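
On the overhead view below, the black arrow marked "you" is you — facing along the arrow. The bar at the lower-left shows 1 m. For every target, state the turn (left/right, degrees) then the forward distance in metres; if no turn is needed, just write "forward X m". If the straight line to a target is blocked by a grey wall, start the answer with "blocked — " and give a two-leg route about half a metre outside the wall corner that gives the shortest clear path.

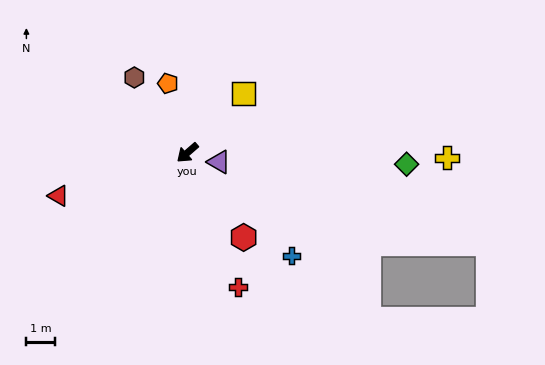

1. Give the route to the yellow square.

turn right 175°, forward 2.8 m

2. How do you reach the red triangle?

turn right 22°, forward 4.7 m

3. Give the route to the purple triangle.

turn left 123°, forward 1.1 m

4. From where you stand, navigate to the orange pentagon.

turn right 115°, forward 2.5 m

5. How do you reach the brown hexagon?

turn right 96°, forward 3.2 m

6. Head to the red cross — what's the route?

turn left 70°, forward 4.9 m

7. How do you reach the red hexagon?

turn left 83°, forward 3.5 m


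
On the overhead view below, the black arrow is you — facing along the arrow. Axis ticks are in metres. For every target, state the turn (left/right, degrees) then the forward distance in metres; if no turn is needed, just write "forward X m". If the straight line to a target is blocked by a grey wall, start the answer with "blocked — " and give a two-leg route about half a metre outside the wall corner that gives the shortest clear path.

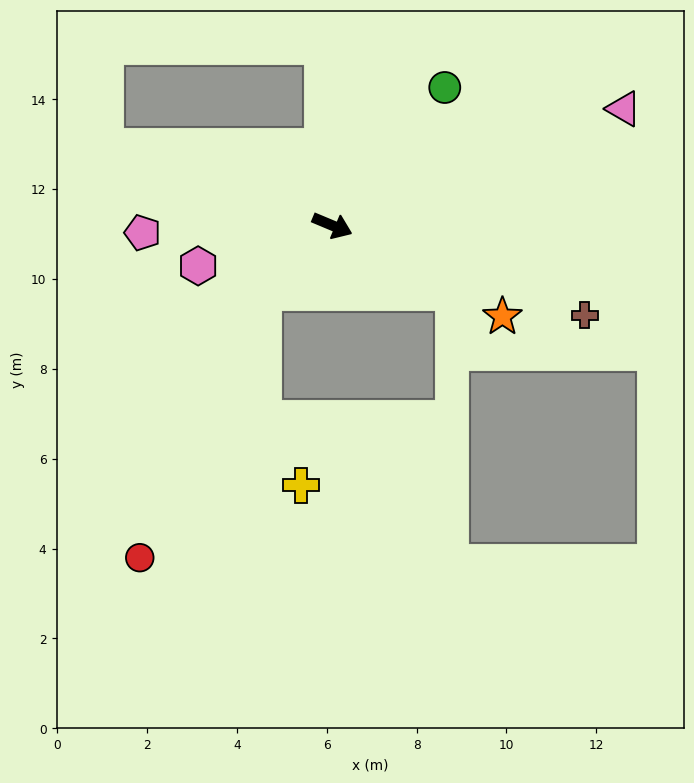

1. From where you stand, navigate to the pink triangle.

turn left 45°, forward 7.0 m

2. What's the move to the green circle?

turn left 74°, forward 4.0 m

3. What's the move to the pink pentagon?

turn right 155°, forward 4.2 m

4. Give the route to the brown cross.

turn left 3°, forward 6.0 m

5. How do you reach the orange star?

turn right 5°, forward 4.3 m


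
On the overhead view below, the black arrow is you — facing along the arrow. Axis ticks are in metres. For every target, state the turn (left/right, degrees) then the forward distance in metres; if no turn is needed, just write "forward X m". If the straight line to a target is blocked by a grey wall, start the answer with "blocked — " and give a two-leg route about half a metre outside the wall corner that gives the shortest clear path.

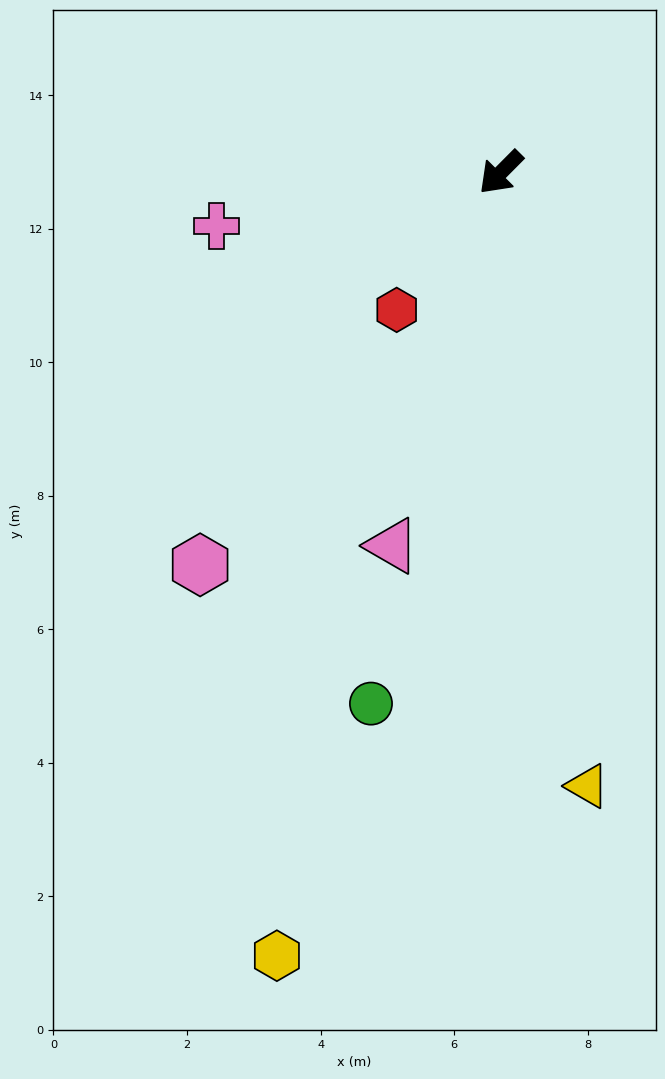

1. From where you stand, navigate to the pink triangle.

turn left 29°, forward 5.8 m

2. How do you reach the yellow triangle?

turn left 53°, forward 9.3 m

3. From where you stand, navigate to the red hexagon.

turn left 8°, forward 2.6 m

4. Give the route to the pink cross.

turn right 35°, forward 4.3 m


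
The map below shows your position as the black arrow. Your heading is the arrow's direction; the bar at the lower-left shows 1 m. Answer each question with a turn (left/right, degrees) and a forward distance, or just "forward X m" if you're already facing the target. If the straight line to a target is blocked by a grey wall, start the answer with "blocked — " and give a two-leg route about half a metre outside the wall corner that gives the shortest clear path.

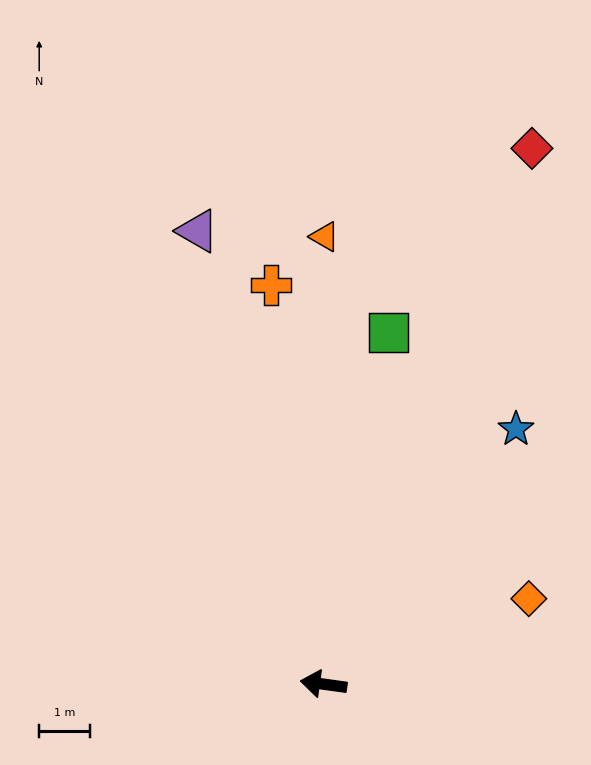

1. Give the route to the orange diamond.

turn right 150°, forward 4.4 m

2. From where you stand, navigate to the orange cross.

turn right 75°, forward 8.0 m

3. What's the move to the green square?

turn right 93°, forward 7.1 m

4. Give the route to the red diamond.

turn right 103°, forward 11.4 m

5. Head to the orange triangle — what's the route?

turn right 82°, forward 8.9 m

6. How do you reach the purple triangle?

turn right 67°, forward 9.3 m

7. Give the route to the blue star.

turn right 119°, forward 6.3 m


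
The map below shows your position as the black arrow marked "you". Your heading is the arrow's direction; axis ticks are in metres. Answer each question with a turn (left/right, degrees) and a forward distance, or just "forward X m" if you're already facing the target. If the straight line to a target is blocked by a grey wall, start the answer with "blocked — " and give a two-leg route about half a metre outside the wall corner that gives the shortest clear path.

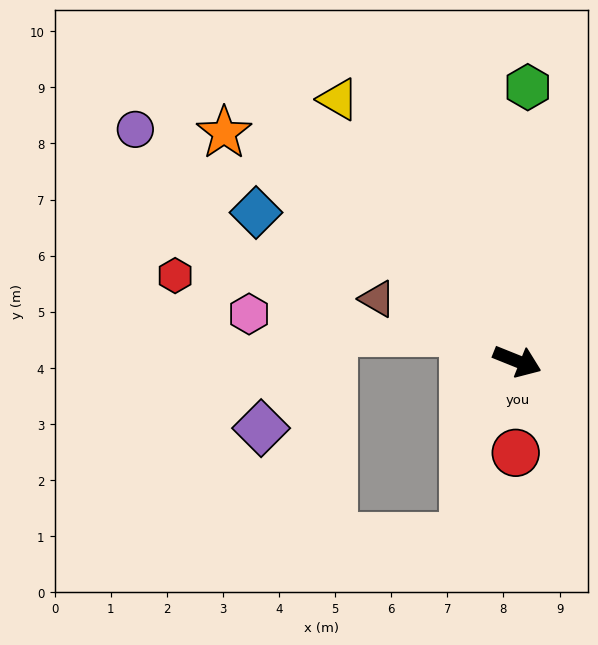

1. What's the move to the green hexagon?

turn left 110°, forward 4.9 m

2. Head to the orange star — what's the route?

turn left 164°, forward 6.6 m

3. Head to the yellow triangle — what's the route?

turn left 146°, forward 5.7 m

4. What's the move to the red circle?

turn right 69°, forward 1.6 m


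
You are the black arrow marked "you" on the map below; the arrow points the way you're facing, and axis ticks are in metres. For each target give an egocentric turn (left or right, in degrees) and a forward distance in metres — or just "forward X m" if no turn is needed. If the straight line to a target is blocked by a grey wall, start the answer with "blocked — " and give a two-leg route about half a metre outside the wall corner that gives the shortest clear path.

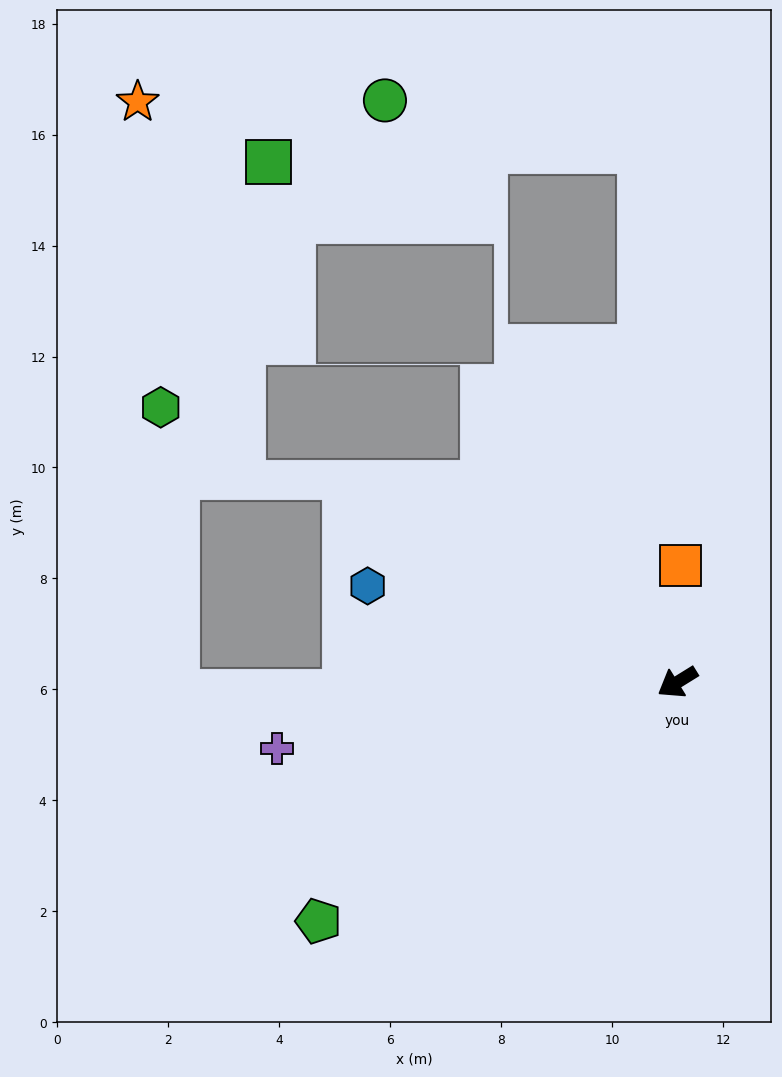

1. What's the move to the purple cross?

turn right 22°, forward 7.3 m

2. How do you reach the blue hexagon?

turn right 49°, forward 5.8 m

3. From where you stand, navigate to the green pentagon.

forward 7.8 m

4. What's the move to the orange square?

turn right 123°, forward 2.1 m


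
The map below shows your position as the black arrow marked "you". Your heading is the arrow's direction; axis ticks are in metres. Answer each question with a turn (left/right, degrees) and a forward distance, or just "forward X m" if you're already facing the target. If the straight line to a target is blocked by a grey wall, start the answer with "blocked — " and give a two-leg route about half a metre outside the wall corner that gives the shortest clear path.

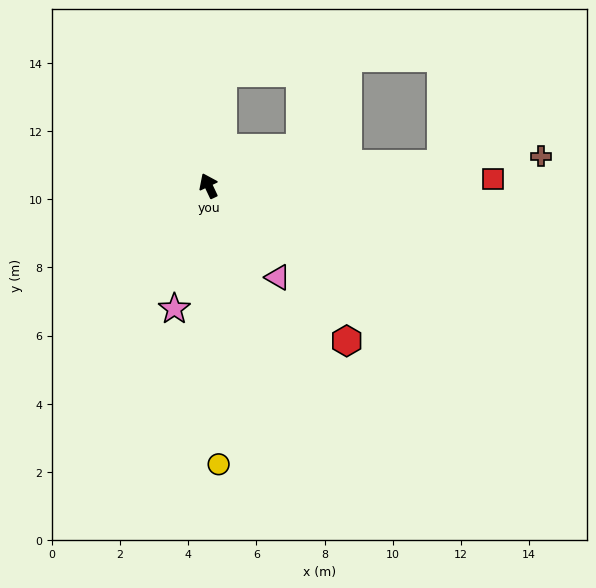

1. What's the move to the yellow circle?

turn left 157°, forward 8.2 m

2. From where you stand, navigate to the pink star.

turn left 139°, forward 3.8 m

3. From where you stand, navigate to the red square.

turn right 114°, forward 8.4 m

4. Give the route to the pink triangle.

turn right 168°, forward 3.4 m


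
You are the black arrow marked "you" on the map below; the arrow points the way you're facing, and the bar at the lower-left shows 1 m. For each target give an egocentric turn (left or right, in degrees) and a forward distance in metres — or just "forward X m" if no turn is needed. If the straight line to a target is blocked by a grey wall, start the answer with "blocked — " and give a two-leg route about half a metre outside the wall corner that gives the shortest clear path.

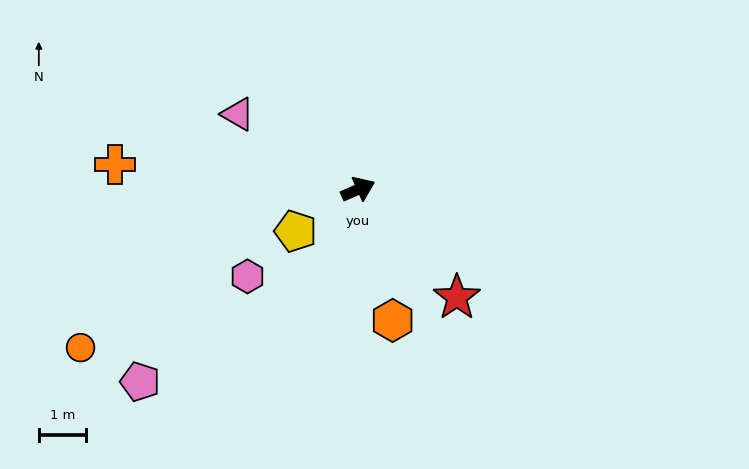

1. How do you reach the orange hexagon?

turn right 99°, forward 2.9 m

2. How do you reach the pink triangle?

turn left 124°, forward 3.0 m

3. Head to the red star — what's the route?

turn right 71°, forward 3.1 m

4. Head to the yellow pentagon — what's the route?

turn right 170°, forward 1.6 m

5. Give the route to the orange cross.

turn left 150°, forward 5.2 m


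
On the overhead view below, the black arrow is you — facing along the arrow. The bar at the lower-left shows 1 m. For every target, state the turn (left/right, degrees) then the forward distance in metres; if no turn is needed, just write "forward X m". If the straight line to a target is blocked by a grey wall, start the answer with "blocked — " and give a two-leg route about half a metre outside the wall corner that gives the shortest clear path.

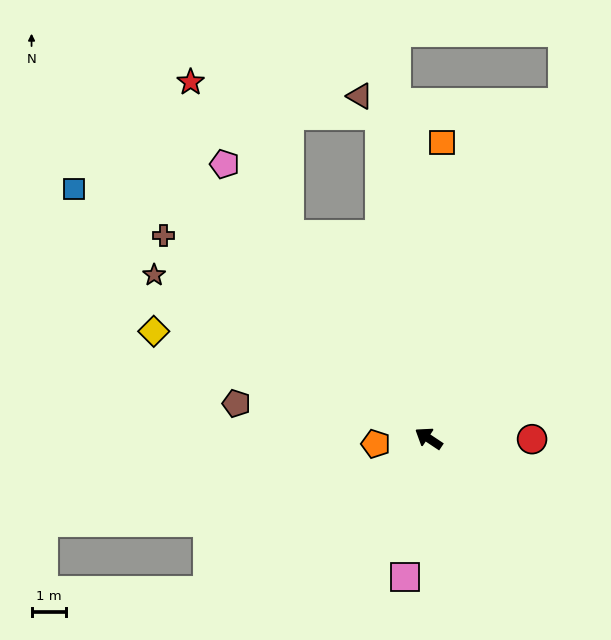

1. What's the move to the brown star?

turn left 3°, forward 9.2 m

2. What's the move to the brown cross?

turn right 4°, forward 9.6 m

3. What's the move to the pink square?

turn left 114°, forward 4.0 m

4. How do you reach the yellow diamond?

turn left 12°, forward 8.5 m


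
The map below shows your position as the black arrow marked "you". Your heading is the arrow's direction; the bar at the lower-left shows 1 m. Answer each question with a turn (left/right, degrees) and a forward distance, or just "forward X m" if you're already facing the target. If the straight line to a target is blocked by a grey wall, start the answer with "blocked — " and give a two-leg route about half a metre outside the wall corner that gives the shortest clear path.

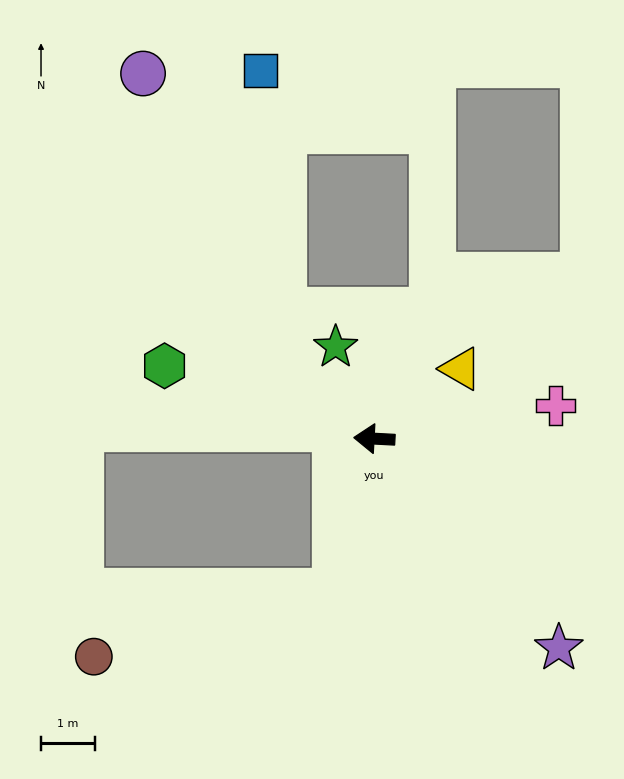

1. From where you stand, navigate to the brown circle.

blocked — turn left 79°, forward 2.9 m, then turn right 61°, forward 4.7 m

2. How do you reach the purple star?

turn left 134°, forward 5.2 m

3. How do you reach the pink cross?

turn right 167°, forward 3.4 m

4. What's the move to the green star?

turn right 64°, forward 1.9 m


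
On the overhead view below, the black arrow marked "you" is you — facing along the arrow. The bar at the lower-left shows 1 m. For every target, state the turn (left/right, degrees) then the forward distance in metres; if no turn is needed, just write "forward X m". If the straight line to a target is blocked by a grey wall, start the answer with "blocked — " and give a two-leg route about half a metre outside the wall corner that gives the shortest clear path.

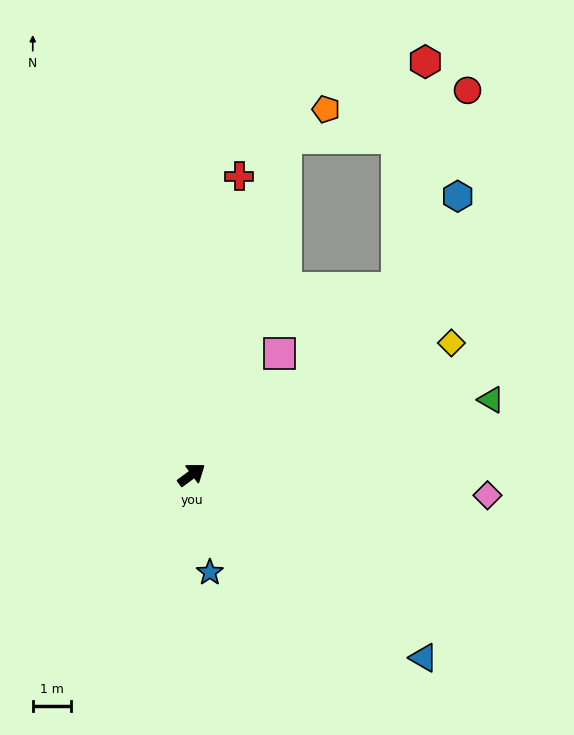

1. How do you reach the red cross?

turn left 45°, forward 8.0 m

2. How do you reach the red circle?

blocked — turn left 6°, forward 7.3 m, then turn left 28°, forward 5.5 m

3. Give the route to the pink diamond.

turn right 40°, forward 7.8 m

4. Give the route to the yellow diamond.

turn right 9°, forward 7.7 m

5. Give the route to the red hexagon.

blocked — turn left 6°, forward 7.3 m, then turn left 40°, forward 6.0 m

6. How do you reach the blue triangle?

turn right 75°, forward 7.8 m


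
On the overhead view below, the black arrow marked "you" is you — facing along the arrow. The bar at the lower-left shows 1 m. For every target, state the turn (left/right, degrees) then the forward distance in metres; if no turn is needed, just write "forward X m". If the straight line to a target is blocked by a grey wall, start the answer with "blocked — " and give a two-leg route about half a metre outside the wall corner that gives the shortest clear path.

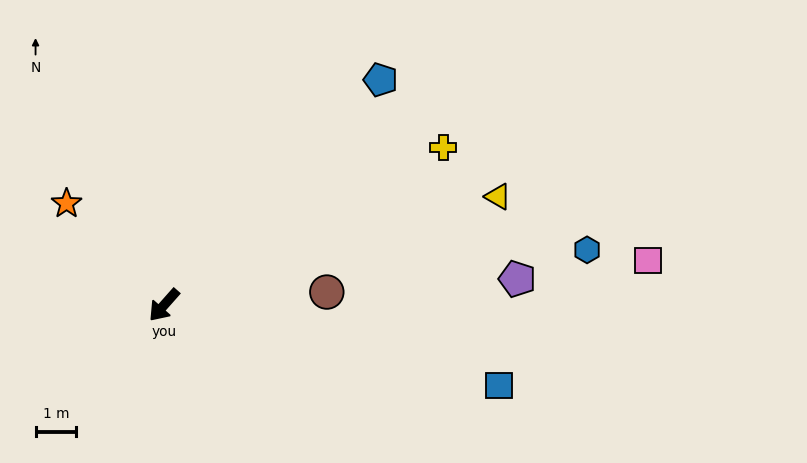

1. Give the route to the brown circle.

turn left 136°, forward 4.0 m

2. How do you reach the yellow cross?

turn left 161°, forward 7.8 m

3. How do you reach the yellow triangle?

turn left 150°, forward 8.6 m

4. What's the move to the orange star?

turn right 95°, forward 3.4 m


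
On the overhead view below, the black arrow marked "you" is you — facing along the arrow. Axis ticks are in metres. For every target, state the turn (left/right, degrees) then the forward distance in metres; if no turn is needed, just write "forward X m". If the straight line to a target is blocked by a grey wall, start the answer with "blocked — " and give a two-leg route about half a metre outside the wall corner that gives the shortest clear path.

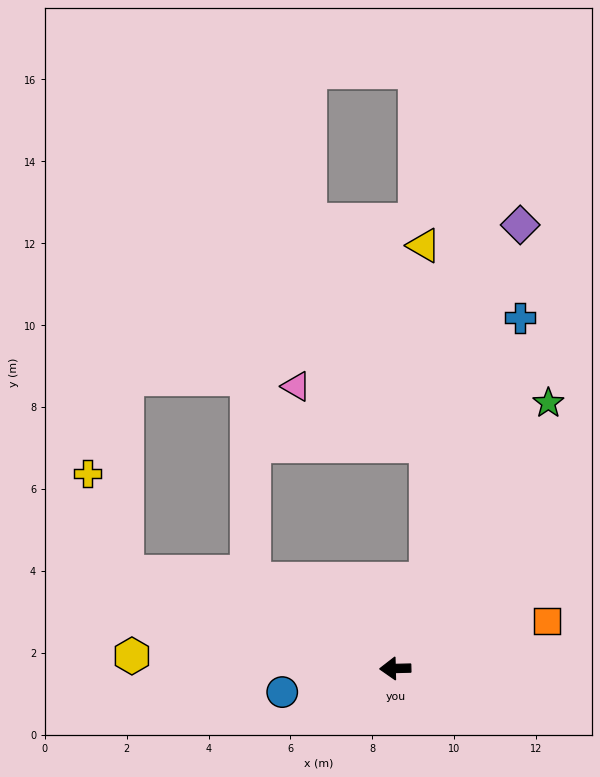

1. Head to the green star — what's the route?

turn right 121°, forward 7.5 m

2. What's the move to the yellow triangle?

blocked — turn right 110°, forward 2.3 m, then turn left 19°, forward 8.2 m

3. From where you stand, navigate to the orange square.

turn right 164°, forward 3.9 m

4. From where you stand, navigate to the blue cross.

turn right 111°, forward 9.1 m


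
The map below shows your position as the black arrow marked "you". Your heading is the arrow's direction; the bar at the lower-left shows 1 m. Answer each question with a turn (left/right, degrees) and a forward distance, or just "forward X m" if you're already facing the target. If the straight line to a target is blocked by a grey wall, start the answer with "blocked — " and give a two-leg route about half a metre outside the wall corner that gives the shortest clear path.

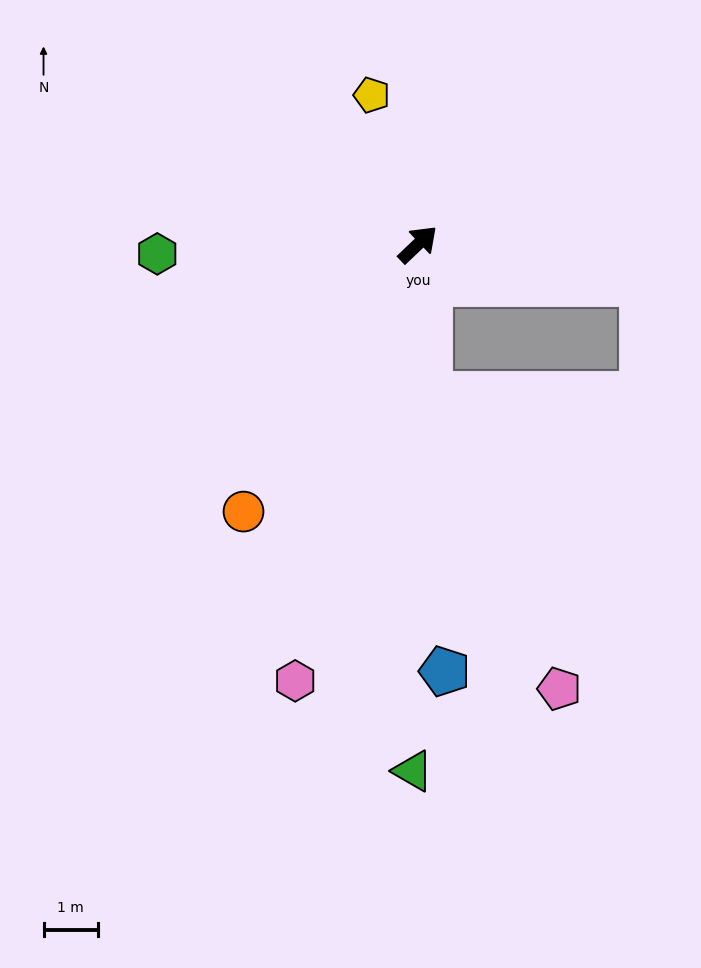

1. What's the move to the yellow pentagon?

turn left 64°, forward 2.9 m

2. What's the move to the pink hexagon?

turn right 149°, forward 8.4 m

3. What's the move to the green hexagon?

turn left 139°, forward 4.8 m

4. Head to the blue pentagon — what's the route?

turn right 130°, forward 7.9 m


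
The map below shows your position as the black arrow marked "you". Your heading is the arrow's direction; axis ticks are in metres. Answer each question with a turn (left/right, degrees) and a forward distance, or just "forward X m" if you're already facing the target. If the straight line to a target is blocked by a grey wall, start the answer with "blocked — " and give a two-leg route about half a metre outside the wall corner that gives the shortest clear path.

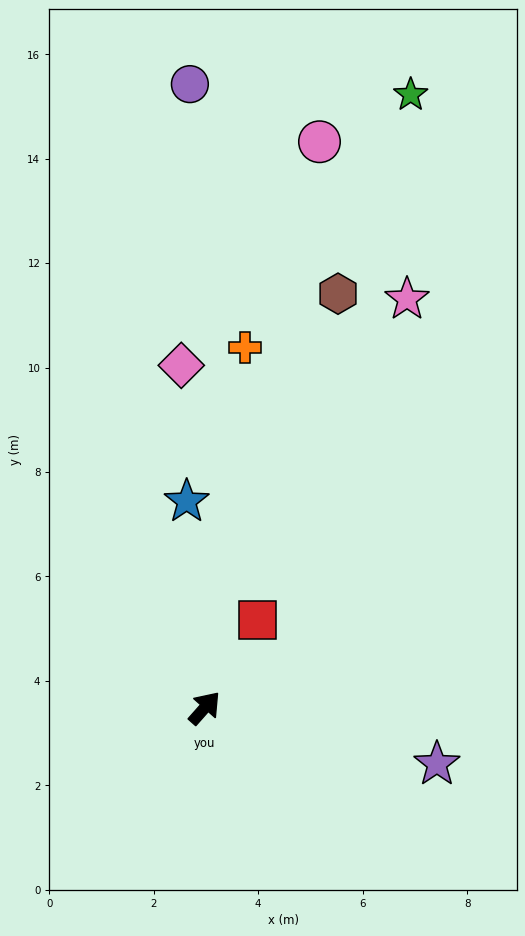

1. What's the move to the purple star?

turn right 62°, forward 4.6 m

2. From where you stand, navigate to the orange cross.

turn left 35°, forward 6.9 m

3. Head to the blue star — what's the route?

turn left 47°, forward 4.0 m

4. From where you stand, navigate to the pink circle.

turn left 30°, forward 11.1 m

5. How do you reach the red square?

turn left 10°, forward 2.0 m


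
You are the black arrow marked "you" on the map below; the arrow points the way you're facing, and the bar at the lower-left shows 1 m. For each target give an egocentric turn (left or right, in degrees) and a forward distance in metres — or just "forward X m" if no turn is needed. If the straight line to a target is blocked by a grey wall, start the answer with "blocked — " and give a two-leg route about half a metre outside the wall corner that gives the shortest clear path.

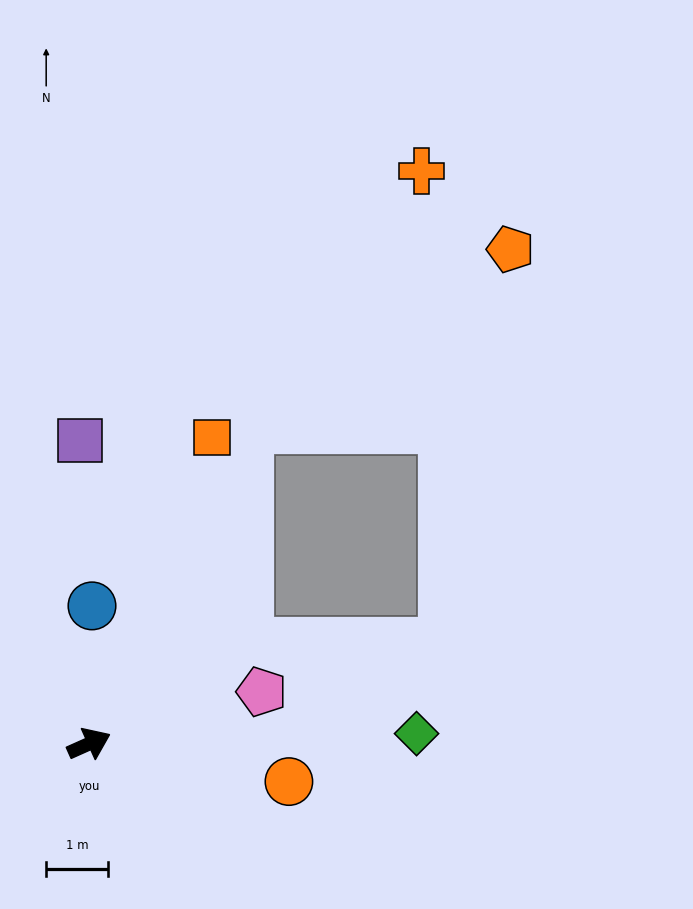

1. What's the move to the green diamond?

turn right 22°, forward 5.3 m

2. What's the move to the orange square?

turn left 44°, forward 5.4 m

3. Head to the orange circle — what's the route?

turn right 35°, forward 3.3 m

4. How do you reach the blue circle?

turn left 65°, forward 2.2 m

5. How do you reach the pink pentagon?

turn right 7°, forward 2.9 m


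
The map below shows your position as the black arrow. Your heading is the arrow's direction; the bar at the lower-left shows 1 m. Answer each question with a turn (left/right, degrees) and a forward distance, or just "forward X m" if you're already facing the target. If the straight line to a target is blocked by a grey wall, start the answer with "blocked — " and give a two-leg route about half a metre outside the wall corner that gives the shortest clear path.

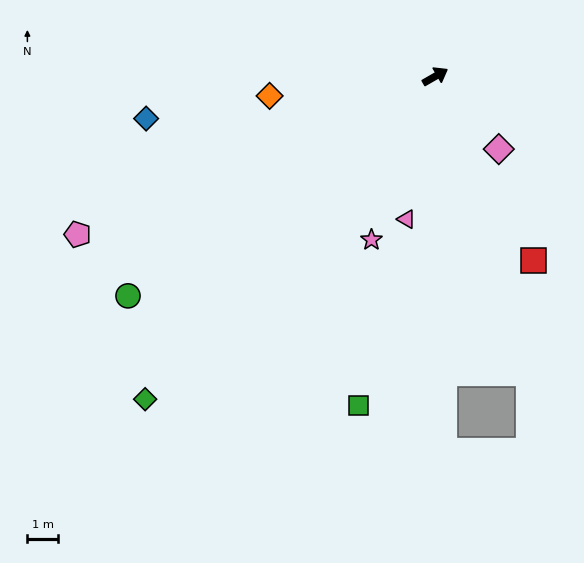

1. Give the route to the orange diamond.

turn left 157°, forward 5.5 m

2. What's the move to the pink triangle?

turn right 131°, forward 4.8 m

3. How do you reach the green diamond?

turn right 162°, forward 14.3 m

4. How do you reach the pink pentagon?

turn left 174°, forward 12.9 m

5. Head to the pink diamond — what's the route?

turn right 79°, forward 3.2 m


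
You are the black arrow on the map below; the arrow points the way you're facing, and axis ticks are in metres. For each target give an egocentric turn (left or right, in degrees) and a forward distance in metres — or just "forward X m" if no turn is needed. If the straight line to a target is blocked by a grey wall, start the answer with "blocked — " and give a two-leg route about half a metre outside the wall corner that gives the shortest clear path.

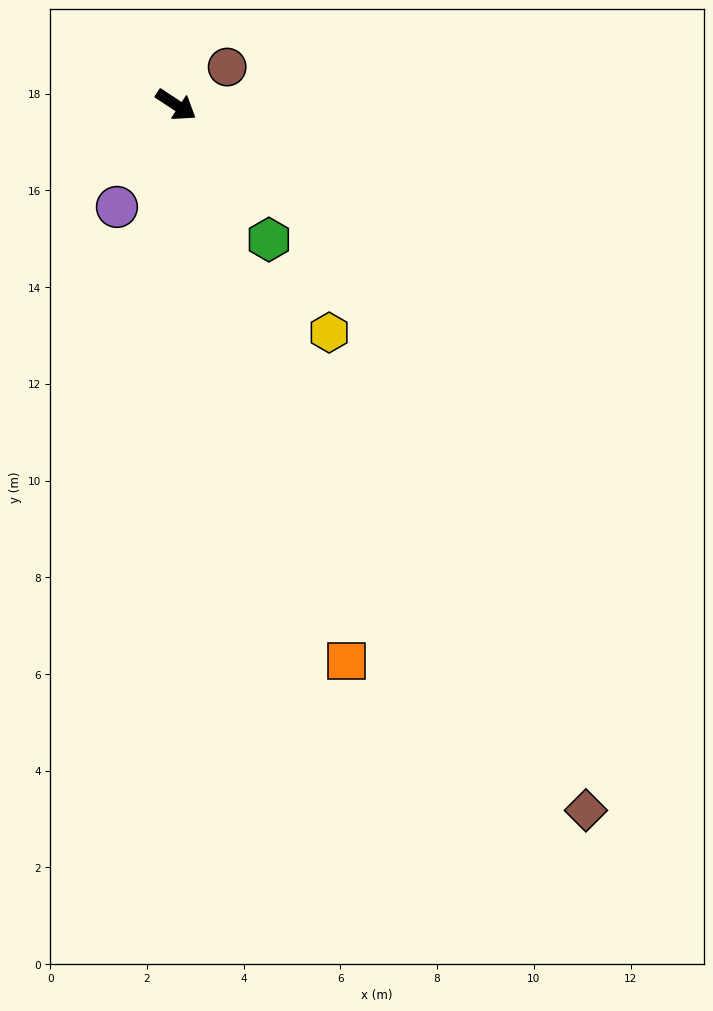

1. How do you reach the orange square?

turn right 40°, forward 12.0 m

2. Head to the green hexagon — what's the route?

turn right 22°, forward 3.4 m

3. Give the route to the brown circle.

turn left 70°, forward 1.3 m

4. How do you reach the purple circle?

turn right 87°, forward 2.4 m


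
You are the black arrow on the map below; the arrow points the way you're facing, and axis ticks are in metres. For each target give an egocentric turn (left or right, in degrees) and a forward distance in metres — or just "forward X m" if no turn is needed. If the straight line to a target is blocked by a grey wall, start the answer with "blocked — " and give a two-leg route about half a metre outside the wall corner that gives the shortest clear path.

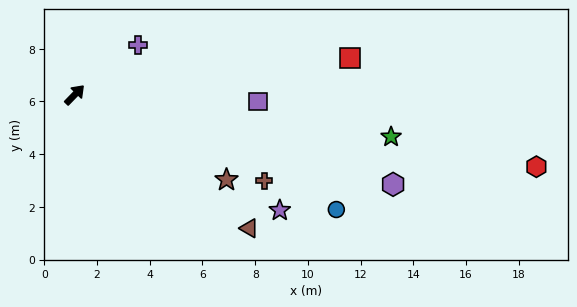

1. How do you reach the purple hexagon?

turn right 62°, forward 12.5 m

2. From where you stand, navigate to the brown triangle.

turn right 83°, forward 8.3 m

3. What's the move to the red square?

turn right 38°, forward 10.5 m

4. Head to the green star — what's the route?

turn right 53°, forward 12.1 m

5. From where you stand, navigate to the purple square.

turn right 48°, forward 6.9 m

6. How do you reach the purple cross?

turn right 8°, forward 3.0 m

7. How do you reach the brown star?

turn right 75°, forward 6.6 m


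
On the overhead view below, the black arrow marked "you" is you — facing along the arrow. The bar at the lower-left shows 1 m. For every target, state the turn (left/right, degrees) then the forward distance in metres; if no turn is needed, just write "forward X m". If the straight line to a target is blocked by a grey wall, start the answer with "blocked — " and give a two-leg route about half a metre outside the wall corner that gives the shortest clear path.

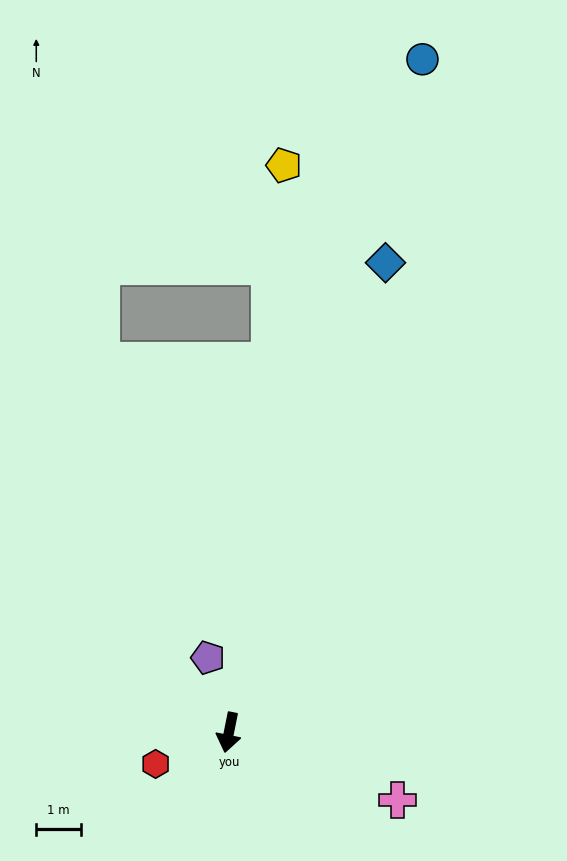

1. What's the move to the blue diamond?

turn left 173°, forward 11.0 m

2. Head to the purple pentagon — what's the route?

turn right 153°, forward 1.7 m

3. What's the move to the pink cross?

turn left 80°, forward 4.0 m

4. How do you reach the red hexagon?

turn right 55°, forward 1.8 m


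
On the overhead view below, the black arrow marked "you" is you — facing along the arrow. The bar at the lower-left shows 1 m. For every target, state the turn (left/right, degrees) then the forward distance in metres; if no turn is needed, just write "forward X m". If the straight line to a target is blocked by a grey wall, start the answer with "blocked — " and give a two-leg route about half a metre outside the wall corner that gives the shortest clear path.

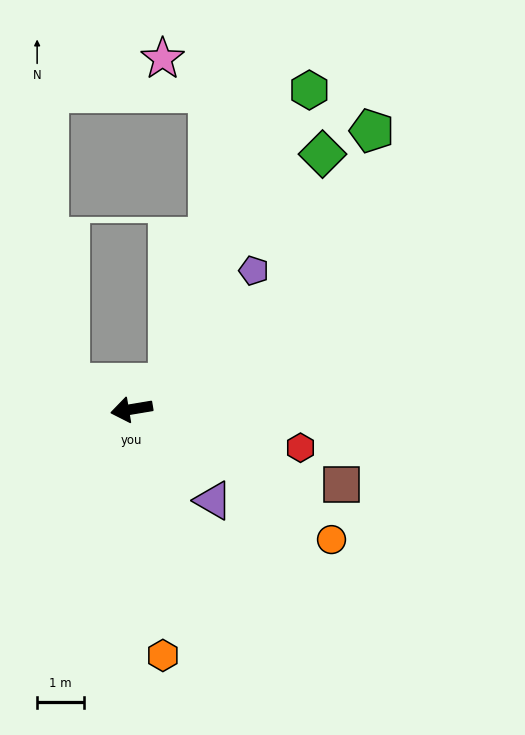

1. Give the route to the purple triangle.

turn left 122°, forward 2.6 m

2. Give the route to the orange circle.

turn left 137°, forward 5.1 m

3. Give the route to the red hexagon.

turn left 158°, forward 3.7 m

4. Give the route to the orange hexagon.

turn left 88°, forward 5.3 m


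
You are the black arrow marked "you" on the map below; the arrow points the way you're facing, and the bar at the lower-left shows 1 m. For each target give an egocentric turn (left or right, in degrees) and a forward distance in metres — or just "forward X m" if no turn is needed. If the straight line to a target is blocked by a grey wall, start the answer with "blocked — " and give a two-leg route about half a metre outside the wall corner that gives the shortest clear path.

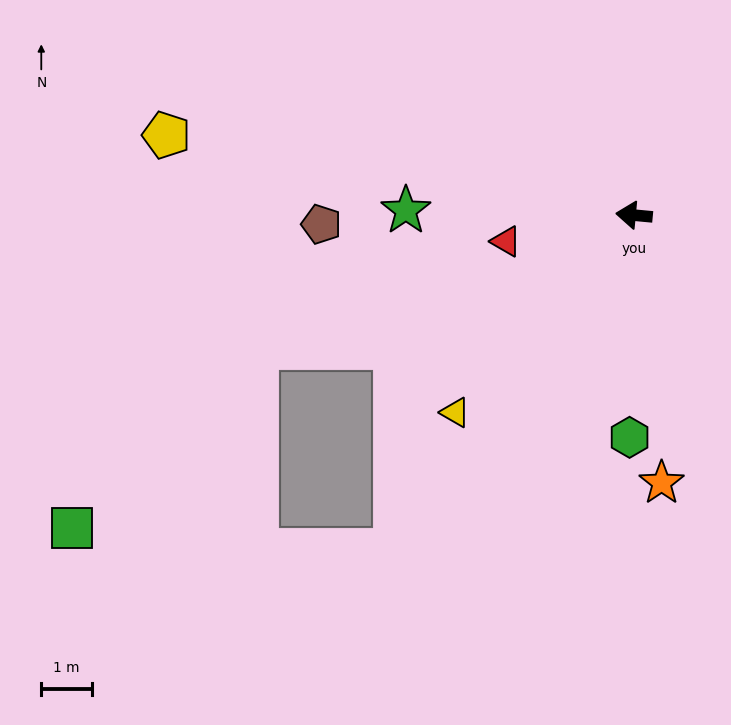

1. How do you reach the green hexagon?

turn left 94°, forward 4.4 m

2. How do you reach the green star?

turn left 4°, forward 4.5 m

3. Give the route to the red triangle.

turn left 17°, forward 2.6 m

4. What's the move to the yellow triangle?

turn left 53°, forward 5.3 m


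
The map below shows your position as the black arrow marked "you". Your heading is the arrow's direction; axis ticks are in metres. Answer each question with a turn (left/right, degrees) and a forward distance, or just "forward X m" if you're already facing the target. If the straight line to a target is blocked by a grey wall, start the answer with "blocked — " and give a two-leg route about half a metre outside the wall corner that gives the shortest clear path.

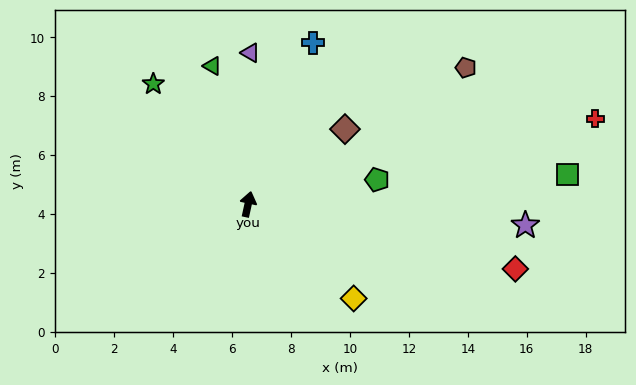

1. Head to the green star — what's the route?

turn left 51°, forward 5.2 m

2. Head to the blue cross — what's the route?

turn right 10°, forward 5.9 m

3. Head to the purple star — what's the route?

turn right 82°, forward 9.4 m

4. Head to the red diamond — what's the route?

turn right 91°, forward 9.3 m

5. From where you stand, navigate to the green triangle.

turn left 27°, forward 4.8 m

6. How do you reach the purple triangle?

turn left 11°, forward 5.1 m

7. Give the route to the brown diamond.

turn right 40°, forward 4.2 m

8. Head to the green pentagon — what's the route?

turn right 67°, forward 4.5 m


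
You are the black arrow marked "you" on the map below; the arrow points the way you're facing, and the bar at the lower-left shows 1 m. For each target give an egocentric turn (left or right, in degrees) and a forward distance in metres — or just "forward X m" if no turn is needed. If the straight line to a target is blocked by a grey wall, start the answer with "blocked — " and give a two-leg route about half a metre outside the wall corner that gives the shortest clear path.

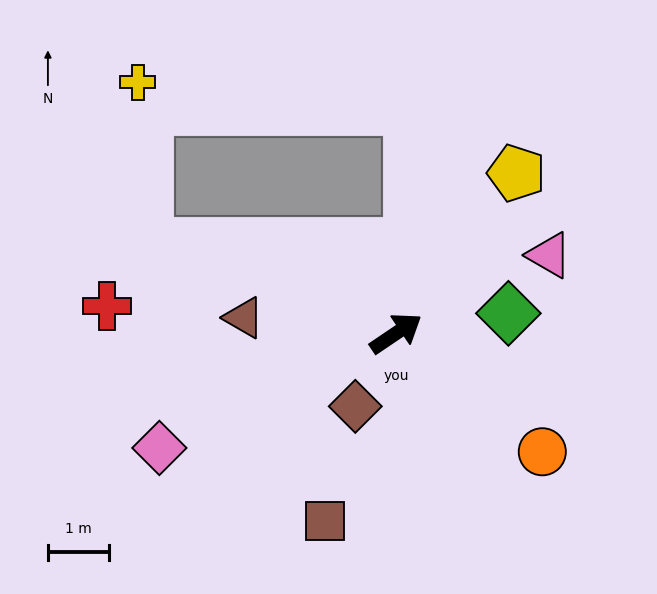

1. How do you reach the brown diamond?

turn right 153°, forward 1.4 m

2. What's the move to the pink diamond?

turn left 172°, forward 4.3 m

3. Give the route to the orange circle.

turn right 73°, forward 3.1 m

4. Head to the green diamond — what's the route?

turn right 24°, forward 1.9 m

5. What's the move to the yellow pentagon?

turn left 19°, forward 3.3 m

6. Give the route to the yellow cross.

blocked — turn left 126°, forward 4.3 m, then turn right 67°, forward 2.6 m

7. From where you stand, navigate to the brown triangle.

turn left 140°, forward 2.5 m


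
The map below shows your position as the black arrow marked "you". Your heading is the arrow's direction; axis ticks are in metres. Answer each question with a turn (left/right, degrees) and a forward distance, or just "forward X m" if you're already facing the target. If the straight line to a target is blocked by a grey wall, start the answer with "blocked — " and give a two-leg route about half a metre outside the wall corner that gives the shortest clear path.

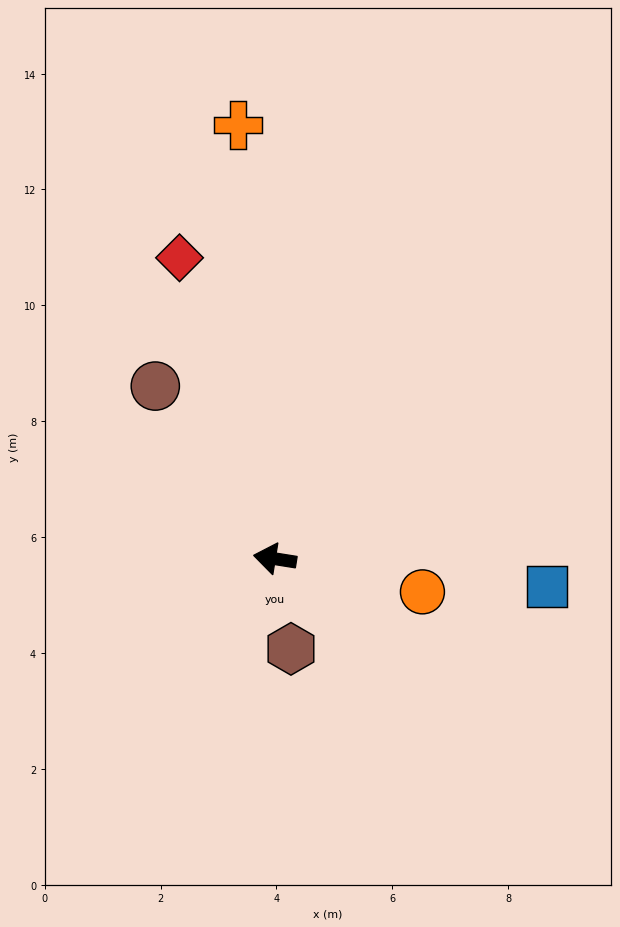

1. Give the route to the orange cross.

turn right 76°, forward 7.5 m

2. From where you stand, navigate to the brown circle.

turn right 46°, forward 3.6 m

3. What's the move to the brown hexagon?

turn left 109°, forward 1.6 m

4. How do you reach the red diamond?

turn right 63°, forward 5.4 m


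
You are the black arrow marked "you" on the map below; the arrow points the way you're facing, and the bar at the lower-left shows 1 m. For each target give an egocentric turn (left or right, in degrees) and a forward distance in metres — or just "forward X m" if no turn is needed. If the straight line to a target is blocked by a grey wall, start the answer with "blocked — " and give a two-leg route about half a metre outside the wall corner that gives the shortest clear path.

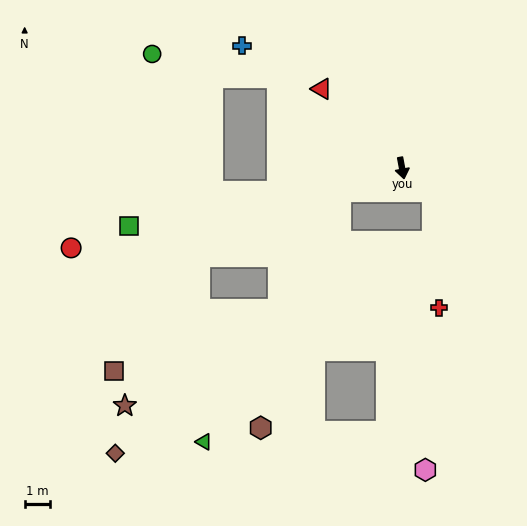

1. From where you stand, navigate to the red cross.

blocked — turn left 42°, forward 1.5 m, then turn right 49°, forward 4.5 m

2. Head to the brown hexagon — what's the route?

blocked — turn right 79°, forward 2.6 m, then turn left 50°, forward 9.8 m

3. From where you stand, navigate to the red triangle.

turn right 145°, forward 4.4 m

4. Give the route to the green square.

turn right 89°, forward 10.9 m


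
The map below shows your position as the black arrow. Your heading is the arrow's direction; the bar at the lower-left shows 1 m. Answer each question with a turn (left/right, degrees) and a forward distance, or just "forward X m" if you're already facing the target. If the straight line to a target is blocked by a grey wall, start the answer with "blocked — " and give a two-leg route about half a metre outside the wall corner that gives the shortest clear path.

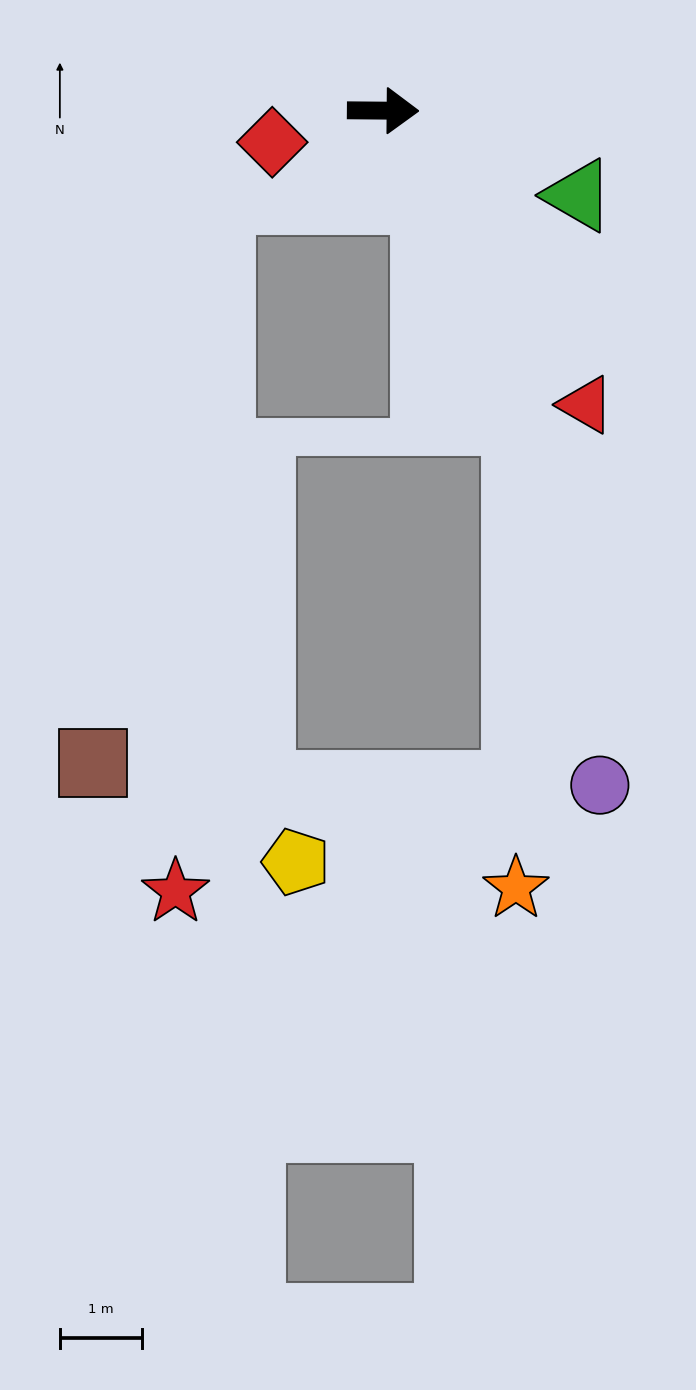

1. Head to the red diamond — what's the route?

turn right 164°, forward 1.4 m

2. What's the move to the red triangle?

turn right 55°, forward 4.4 m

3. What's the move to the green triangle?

turn right 23°, forward 2.6 m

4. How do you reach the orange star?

blocked — turn right 66°, forward 4.1 m, then turn right 24°, forward 5.7 m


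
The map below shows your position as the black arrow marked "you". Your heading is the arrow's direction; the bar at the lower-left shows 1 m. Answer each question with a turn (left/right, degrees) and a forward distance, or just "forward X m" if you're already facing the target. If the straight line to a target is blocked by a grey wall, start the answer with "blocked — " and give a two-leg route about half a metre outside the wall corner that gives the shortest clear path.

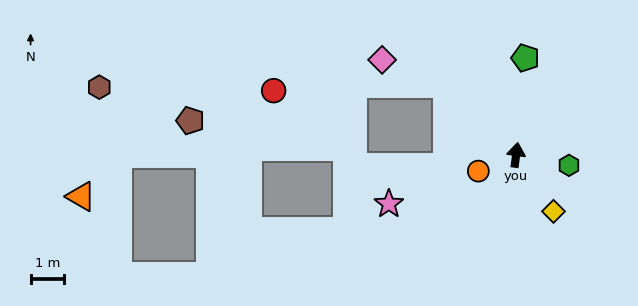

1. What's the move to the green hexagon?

turn right 94°, forward 1.6 m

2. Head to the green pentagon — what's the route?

forward 2.9 m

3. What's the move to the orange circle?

turn left 121°, forward 1.2 m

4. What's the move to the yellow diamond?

turn right 139°, forward 2.0 m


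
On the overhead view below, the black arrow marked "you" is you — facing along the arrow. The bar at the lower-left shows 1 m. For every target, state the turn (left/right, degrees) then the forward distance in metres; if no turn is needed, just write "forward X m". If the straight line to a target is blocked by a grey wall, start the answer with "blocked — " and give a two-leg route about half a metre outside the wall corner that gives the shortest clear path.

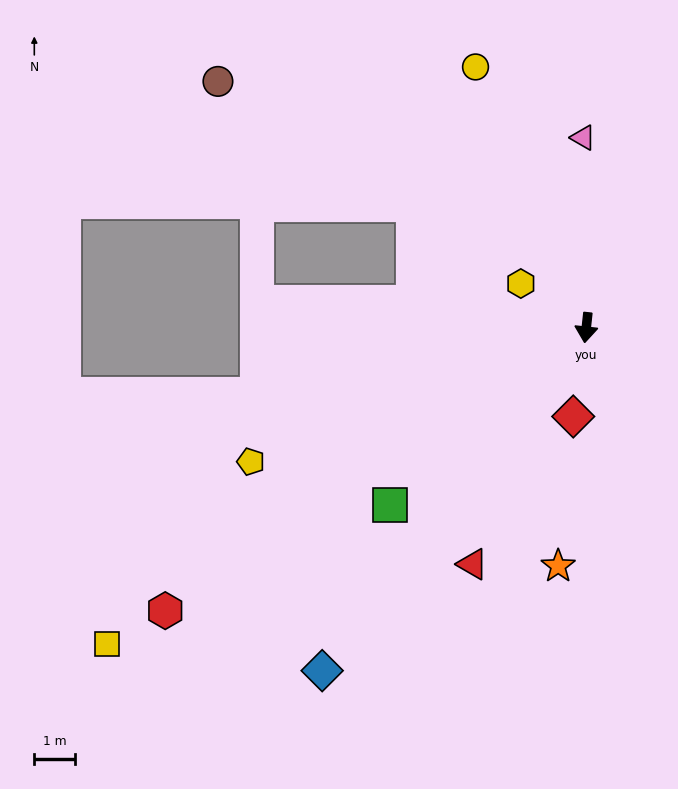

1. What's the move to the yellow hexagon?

turn right 118°, forward 1.9 m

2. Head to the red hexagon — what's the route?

turn right 50°, forward 12.4 m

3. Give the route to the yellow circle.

turn right 151°, forward 6.9 m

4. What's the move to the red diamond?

turn right 2°, forward 2.2 m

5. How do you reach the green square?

turn right 42°, forward 6.5 m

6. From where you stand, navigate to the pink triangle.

turn right 173°, forward 4.7 m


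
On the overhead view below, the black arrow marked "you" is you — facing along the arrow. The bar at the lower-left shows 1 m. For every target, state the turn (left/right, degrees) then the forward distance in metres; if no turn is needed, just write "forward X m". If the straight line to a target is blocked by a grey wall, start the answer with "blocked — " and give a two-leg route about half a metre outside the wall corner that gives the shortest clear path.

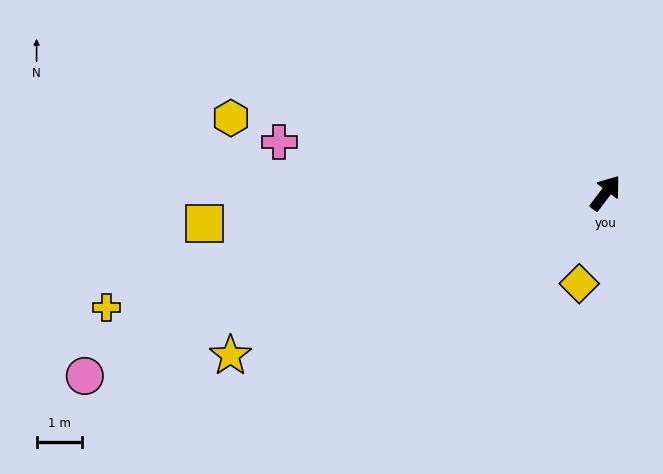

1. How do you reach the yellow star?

turn left 151°, forward 9.1 m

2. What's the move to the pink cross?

turn left 118°, forward 7.3 m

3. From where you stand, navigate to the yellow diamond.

turn right 159°, forward 2.1 m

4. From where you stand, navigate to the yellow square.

turn left 132°, forward 8.9 m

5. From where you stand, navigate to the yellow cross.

turn left 140°, forward 11.4 m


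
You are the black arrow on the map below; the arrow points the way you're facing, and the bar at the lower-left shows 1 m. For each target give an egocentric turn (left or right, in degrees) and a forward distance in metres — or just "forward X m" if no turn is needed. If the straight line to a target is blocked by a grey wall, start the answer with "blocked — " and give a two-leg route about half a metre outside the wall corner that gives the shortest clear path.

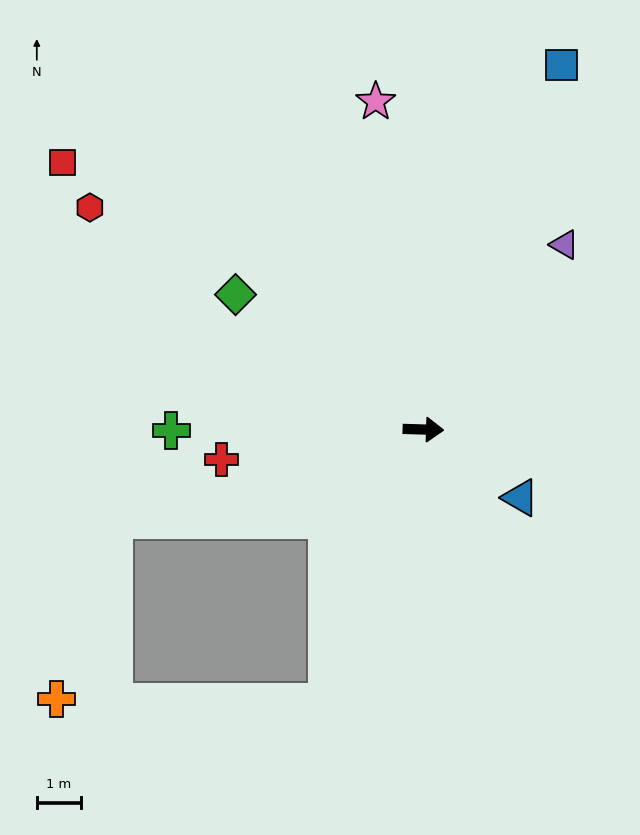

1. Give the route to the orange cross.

blocked — turn right 162°, forward 7.3 m, then turn left 56°, forward 4.3 m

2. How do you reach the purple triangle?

turn left 54°, forward 5.3 m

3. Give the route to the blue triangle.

turn right 33°, forward 2.7 m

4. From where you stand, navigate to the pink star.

turn left 100°, forward 7.5 m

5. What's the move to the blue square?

turn left 71°, forward 8.9 m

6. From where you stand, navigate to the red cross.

turn right 170°, forward 4.6 m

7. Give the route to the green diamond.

turn left 146°, forward 5.3 m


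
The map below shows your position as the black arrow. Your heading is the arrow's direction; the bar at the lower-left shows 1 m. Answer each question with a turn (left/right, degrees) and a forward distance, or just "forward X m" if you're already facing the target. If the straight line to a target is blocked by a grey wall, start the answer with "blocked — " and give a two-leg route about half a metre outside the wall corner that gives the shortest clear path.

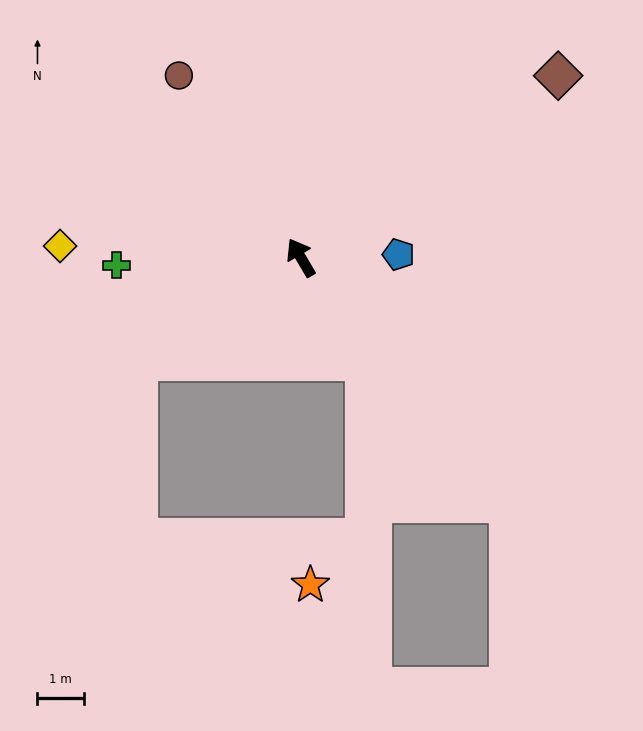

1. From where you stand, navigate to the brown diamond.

turn right 85°, forward 6.7 m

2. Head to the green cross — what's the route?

turn left 62°, forward 4.0 m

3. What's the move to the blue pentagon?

turn right 119°, forward 2.1 m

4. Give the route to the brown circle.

turn left 3°, forward 4.7 m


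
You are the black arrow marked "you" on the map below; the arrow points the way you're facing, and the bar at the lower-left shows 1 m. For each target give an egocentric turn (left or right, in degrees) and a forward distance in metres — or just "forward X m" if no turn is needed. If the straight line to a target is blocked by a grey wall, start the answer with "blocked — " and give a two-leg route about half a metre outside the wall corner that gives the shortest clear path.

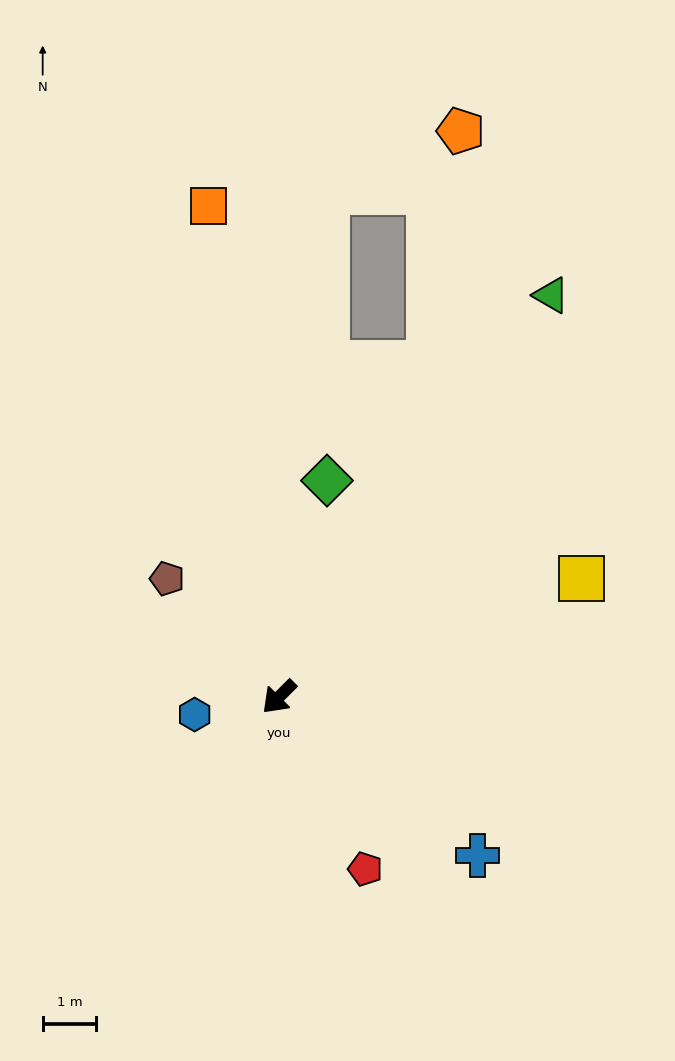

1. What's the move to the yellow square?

turn left 156°, forward 6.1 m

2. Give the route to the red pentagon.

turn left 72°, forward 3.6 m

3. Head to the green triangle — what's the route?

turn right 169°, forward 9.1 m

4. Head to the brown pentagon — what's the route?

turn right 92°, forward 3.0 m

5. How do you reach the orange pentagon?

blocked — turn right 159°, forward 6.9 m, then turn left 16°, forward 4.4 m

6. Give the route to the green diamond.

turn right 148°, forward 4.1 m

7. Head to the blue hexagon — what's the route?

turn right 33°, forward 1.6 m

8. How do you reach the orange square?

turn right 127°, forward 9.3 m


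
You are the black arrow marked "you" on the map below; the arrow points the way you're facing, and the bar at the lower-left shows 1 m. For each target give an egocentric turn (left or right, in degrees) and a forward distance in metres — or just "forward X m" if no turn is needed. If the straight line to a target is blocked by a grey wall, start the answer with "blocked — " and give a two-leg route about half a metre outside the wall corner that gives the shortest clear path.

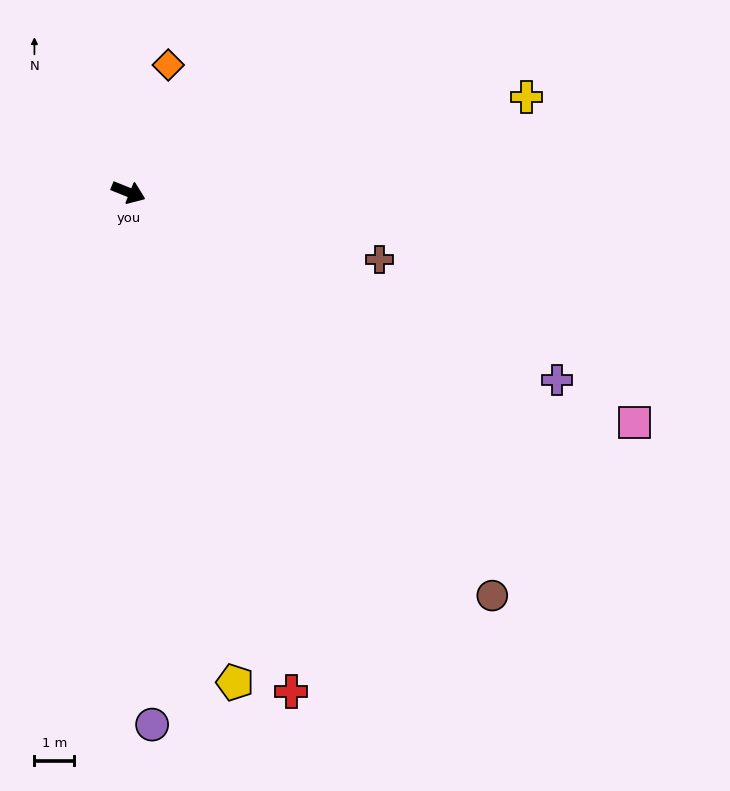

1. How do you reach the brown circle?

turn right 26°, forward 13.6 m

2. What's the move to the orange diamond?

turn left 94°, forward 3.3 m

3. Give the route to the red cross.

turn right 50°, forward 13.1 m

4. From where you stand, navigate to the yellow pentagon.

turn right 56°, forward 12.6 m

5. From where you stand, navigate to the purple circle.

turn right 66°, forward 13.3 m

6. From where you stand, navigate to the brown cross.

turn left 7°, forward 6.5 m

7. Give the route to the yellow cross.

turn left 35°, forward 10.2 m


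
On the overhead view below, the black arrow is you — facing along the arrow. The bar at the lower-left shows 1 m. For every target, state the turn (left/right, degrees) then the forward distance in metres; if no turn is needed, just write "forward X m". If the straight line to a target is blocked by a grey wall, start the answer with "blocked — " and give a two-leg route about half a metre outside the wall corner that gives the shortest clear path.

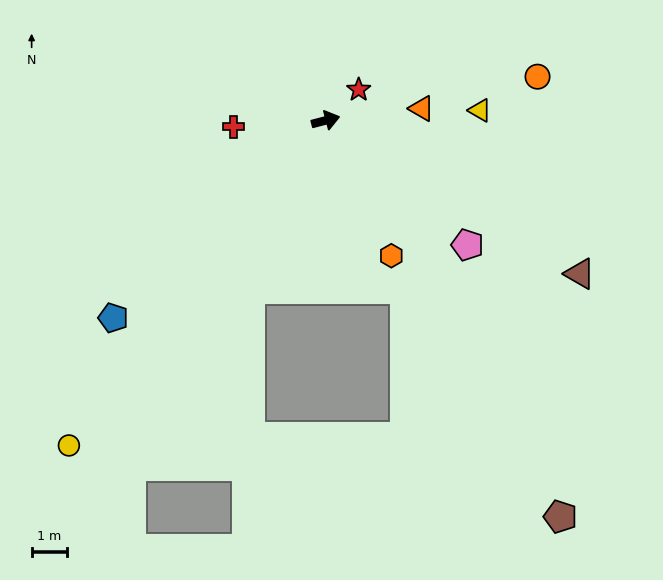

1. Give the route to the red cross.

turn left 169°, forward 2.6 m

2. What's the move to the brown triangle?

turn right 46°, forward 8.3 m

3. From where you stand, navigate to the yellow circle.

turn right 143°, forward 11.6 m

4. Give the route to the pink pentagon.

turn right 56°, forward 5.3 m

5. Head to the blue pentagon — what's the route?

turn right 152°, forward 8.1 m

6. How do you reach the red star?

turn left 28°, forward 1.3 m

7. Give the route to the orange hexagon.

turn right 79°, forward 4.2 m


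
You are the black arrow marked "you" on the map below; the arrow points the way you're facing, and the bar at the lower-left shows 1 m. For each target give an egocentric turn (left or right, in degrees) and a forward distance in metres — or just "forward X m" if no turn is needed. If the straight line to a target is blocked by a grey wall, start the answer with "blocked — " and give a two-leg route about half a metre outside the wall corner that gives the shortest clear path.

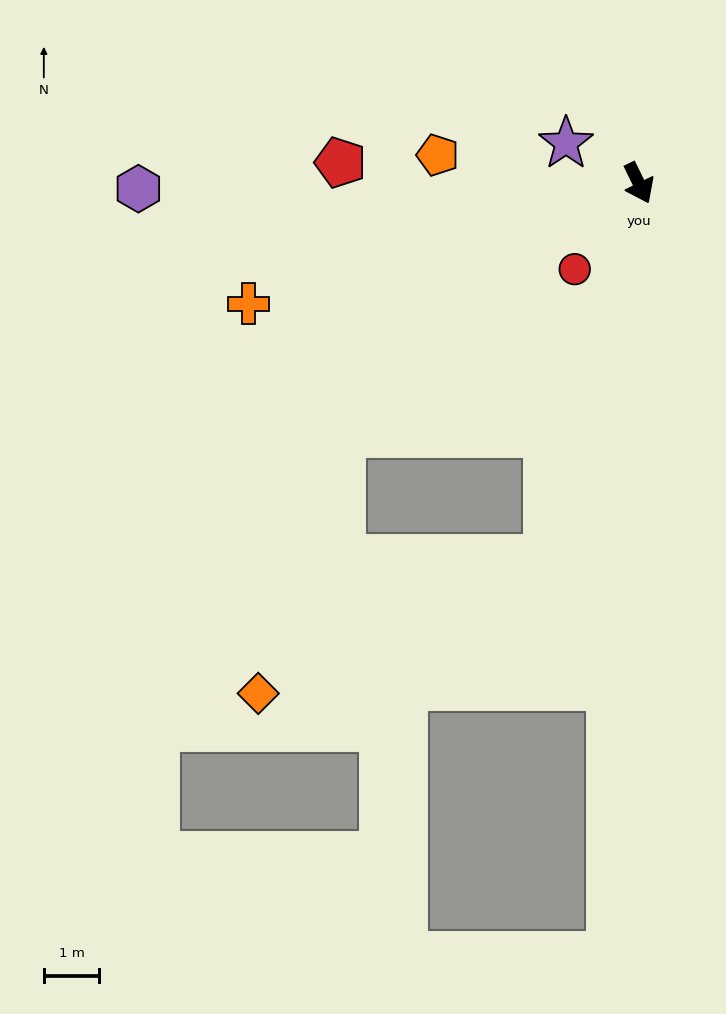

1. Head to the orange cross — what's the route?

turn right 99°, forward 7.4 m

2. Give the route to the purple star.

turn right 145°, forward 1.5 m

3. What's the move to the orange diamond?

blocked — turn right 76°, forward 7.0 m, then turn left 32°, forward 4.9 m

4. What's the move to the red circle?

turn right 63°, forward 1.9 m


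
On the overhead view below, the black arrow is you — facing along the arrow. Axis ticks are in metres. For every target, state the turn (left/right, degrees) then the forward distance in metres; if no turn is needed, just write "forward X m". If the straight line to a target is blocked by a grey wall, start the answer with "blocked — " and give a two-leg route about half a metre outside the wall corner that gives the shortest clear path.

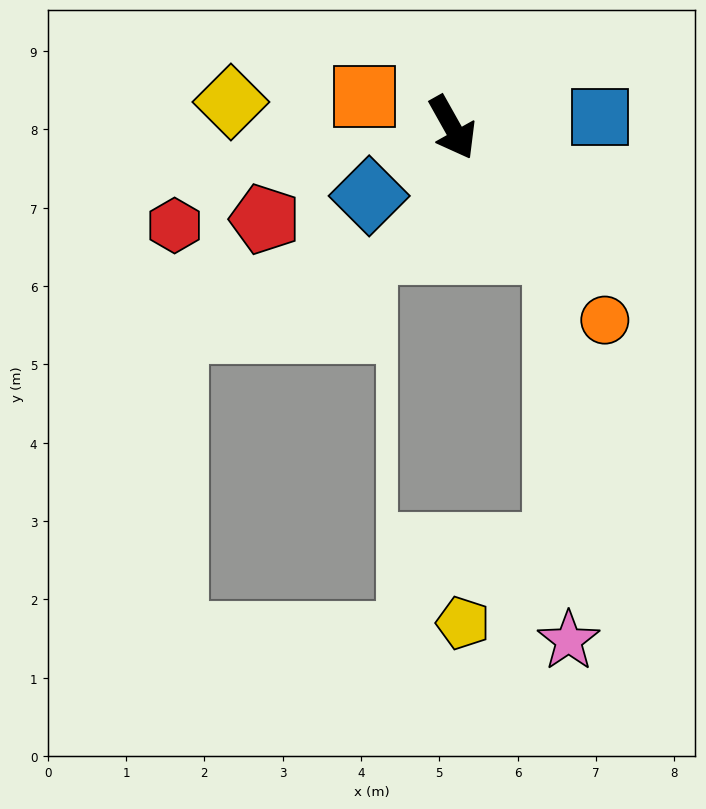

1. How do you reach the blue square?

turn left 65°, forward 1.9 m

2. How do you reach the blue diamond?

turn right 80°, forward 1.4 m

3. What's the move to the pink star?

blocked — turn left 11°, forward 2.1 m, then turn right 38°, forward 5.0 m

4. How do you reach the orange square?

turn right 139°, forward 1.2 m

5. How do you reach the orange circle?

turn left 9°, forward 3.1 m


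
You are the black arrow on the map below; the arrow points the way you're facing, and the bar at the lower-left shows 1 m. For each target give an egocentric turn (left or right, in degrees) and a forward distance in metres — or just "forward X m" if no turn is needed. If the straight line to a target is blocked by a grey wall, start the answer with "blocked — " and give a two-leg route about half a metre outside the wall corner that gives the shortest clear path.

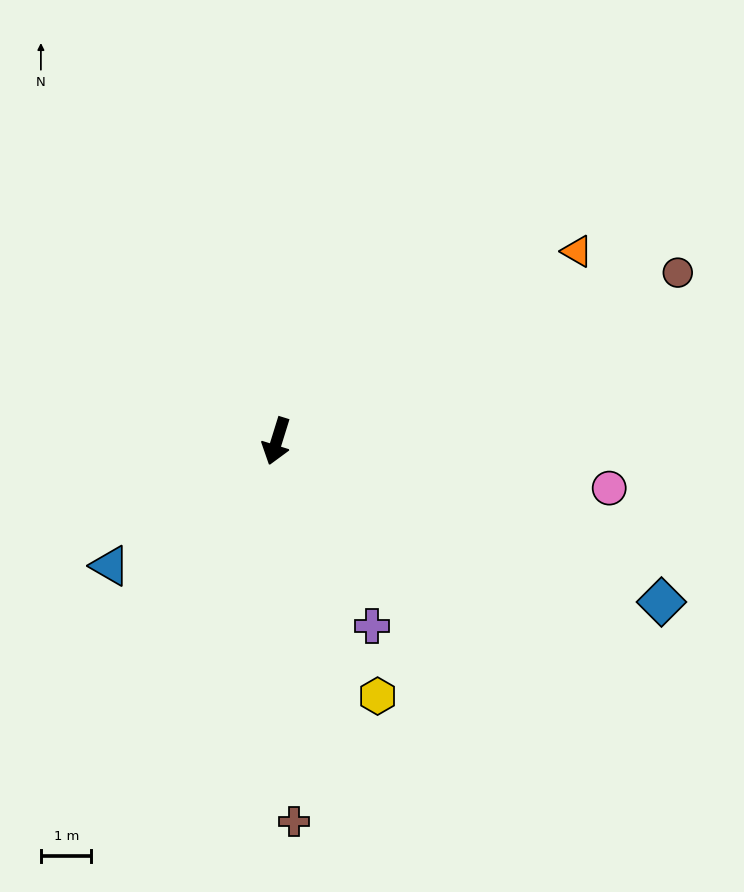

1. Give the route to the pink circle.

turn left 99°, forward 6.6 m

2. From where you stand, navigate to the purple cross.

turn left 44°, forward 4.1 m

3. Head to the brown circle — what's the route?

turn left 130°, forward 8.6 m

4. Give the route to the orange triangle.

turn left 140°, forward 7.0 m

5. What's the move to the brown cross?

turn left 20°, forward 7.5 m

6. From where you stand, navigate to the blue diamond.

turn left 85°, forward 8.2 m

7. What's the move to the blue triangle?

turn right 36°, forward 4.1 m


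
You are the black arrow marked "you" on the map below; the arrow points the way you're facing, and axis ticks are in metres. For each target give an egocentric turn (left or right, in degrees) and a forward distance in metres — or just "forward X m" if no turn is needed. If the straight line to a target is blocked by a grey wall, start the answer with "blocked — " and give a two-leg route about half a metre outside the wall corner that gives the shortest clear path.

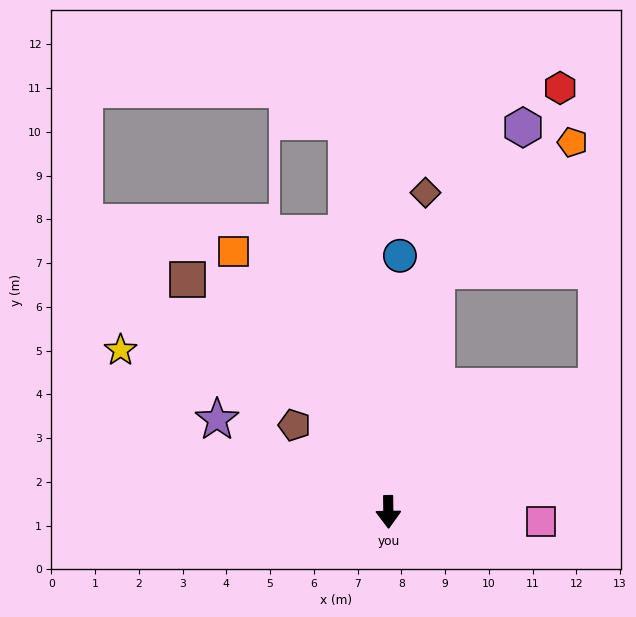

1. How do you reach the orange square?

turn right 150°, forward 6.9 m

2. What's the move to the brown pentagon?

turn right 134°, forward 2.9 m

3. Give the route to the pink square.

turn left 86°, forward 3.5 m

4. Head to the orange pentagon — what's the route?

blocked — turn left 168°, forward 5.6 m, then turn right 35°, forward 4.3 m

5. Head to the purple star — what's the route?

turn right 119°, forward 4.4 m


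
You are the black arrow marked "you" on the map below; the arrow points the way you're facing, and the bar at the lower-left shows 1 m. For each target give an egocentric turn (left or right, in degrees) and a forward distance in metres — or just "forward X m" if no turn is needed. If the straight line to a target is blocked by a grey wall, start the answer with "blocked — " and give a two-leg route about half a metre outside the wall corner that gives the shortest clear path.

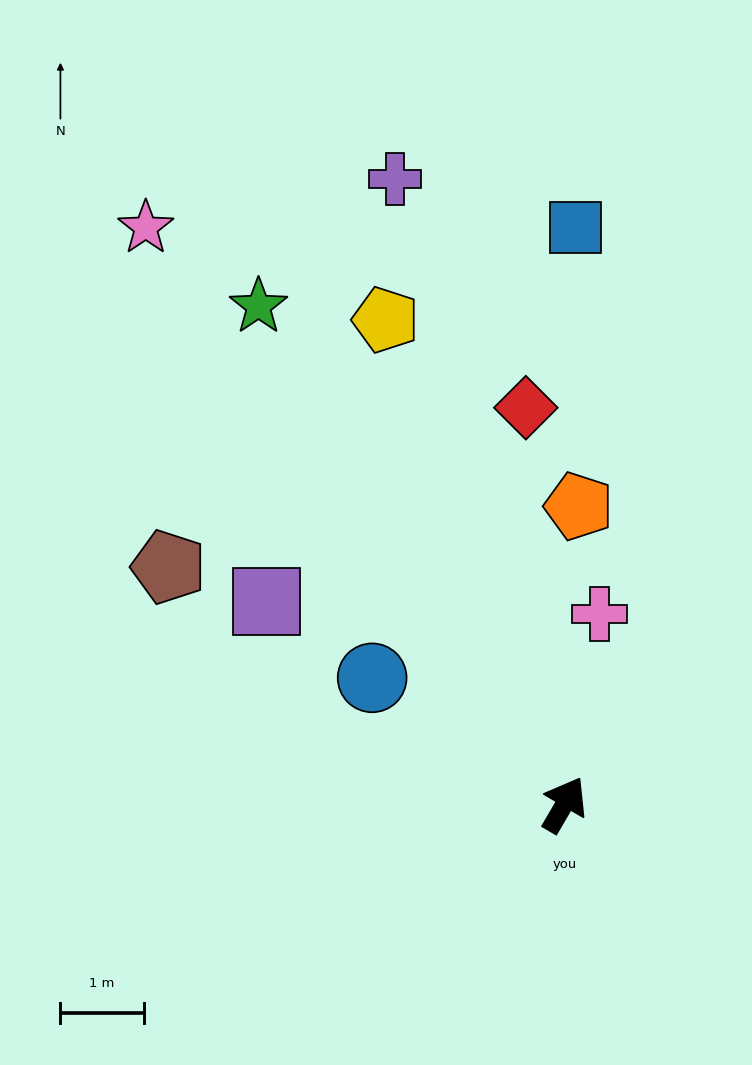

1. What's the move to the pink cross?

turn left 20°, forward 2.3 m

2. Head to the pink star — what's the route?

turn left 66°, forward 8.6 m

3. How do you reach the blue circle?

turn left 87°, forward 2.8 m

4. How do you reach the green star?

turn left 62°, forward 7.0 m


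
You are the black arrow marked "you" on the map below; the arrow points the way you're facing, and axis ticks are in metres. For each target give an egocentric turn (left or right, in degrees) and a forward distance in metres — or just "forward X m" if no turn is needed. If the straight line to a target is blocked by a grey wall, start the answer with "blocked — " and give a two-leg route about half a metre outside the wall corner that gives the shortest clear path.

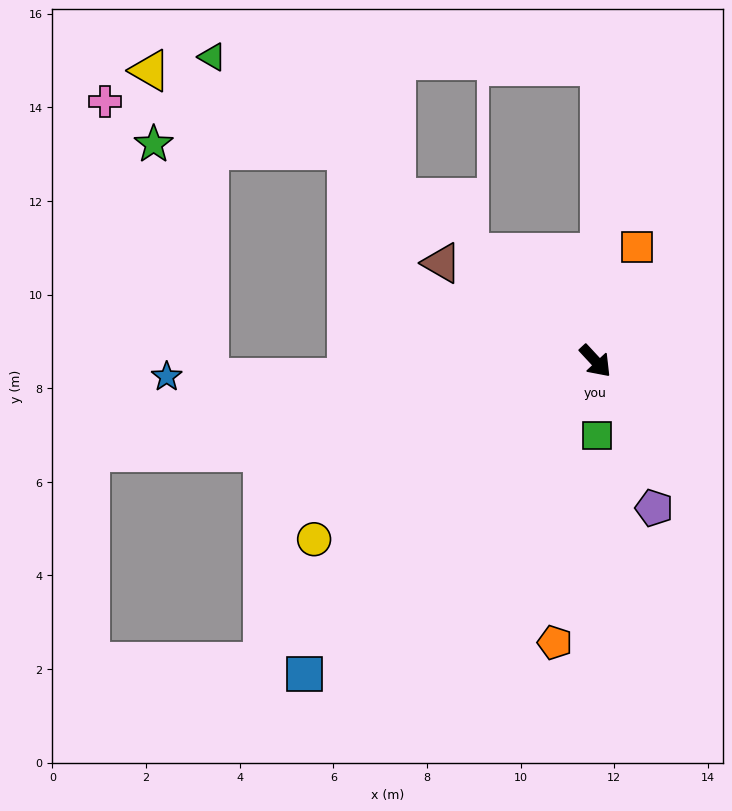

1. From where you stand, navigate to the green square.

turn right 42°, forward 1.6 m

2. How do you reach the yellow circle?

turn right 100°, forward 7.1 m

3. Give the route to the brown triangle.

turn right 165°, forward 3.9 m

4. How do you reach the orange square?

turn left 117°, forward 2.6 m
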